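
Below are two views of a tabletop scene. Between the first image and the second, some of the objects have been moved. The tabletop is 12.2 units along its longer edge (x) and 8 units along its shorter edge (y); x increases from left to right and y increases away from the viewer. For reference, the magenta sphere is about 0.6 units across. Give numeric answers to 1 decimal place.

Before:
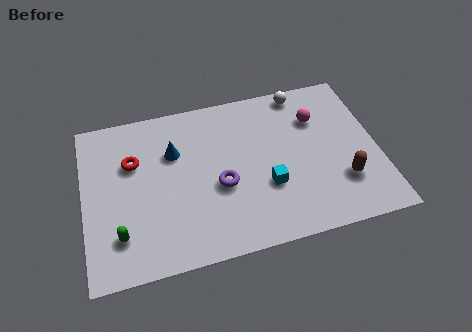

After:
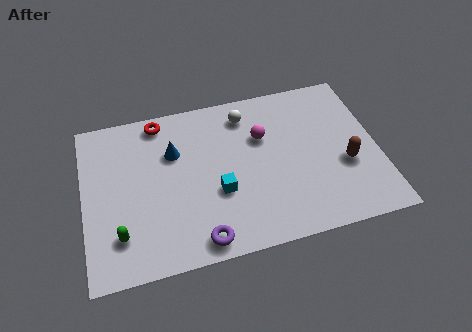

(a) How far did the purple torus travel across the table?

2.6

The purple torus was near (5.6, 3.3) before and (4.6, 0.9) after, so it travelled √(1.0² + 2.4²) ≈ 2.6 units.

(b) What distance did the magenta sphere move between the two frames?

2.3

From (9.8, 5.7) to (7.5, 5.3), the magenta sphere covered √(2.3² + 0.4²) ≈ 2.3 units.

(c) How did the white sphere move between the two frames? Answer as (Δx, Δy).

(-2.4, -0.6)

From the two frames, the white sphere sits at roughly (9.3, 7.2) before and (6.9, 6.6) after.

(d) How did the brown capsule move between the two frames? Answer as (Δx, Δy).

(0.2, 0.8)

The brown capsule was at about (10.6, 2.3) and moved to about (10.8, 3.1).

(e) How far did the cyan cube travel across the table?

2.0

The cyan cube was near (7.5, 2.8) before and (5.5, 3.0) after, so it travelled √(2.0² + 0.2²) ≈ 2.0 units.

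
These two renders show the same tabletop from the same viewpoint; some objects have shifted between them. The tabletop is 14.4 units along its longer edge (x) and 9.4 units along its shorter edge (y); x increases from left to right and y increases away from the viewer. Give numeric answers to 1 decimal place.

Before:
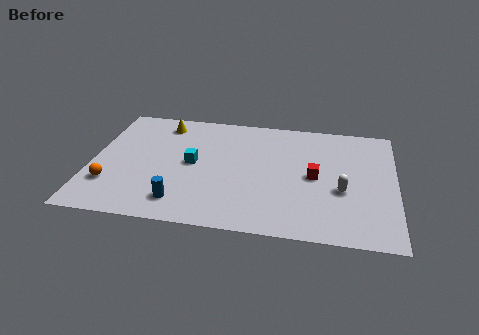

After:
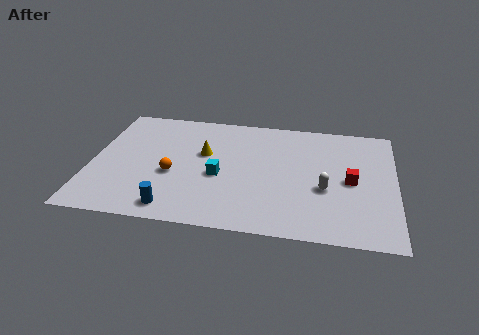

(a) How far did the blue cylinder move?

0.6

The blue cylinder moved from about (4.4, 1.7) to (4.1, 1.2), a distance of √(0.3² + 0.5²) ≈ 0.6.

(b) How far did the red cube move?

1.7

The red cube was near (10.6, 4.6) before and (12.3, 4.5) after, so it travelled √(1.7² + 0.1²) ≈ 1.7 units.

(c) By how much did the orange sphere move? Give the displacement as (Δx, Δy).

(2.9, 1.2)

The orange sphere started near (1.0, 2.6) and ended near (3.9, 3.8).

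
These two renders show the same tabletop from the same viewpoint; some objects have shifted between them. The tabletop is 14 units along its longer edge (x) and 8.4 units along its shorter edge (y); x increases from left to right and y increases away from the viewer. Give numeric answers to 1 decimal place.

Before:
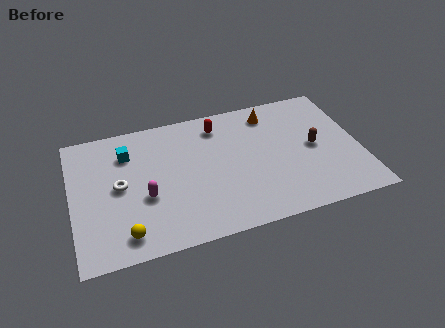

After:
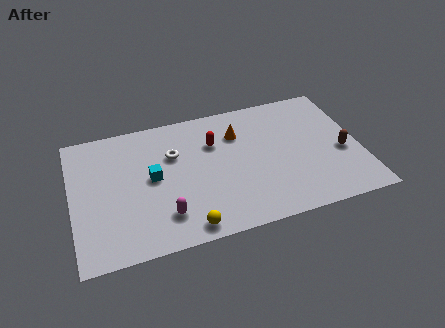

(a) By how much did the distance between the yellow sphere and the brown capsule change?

-1.6

The distance was about 9.8 in the first image and 8.2 in the second, so they moved 1.6 units closer together.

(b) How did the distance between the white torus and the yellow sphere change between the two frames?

+1.7

Before: roughly 3.0 units apart; after: 4.7. That's 1.7 units further apart.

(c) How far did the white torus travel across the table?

3.0

The white torus moved from about (2.3, 4.3) to (5.0, 5.6), a distance of √(2.7² + 1.3²) ≈ 3.0.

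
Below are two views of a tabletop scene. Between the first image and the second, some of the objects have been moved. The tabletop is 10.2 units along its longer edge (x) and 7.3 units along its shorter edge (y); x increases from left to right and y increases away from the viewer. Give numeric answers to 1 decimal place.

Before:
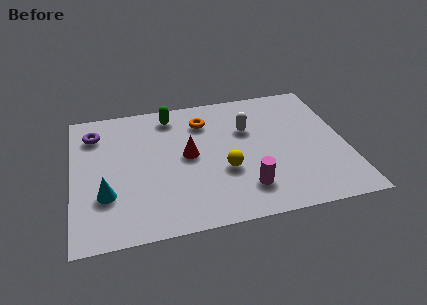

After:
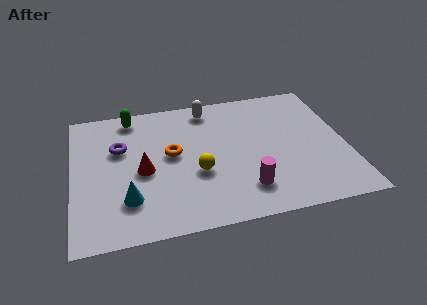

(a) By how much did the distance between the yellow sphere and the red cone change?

+0.4

The distance was about 1.7 in the first image and 2.1 in the second, so they moved 0.4 units further apart.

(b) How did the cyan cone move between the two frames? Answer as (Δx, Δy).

(0.8, -0.4)

The cyan cone started near (1.2, 2.3) and ended near (2.0, 1.9).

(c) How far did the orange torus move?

2.1

The orange torus moved from about (5.0, 5.6) to (3.7, 4.0), a distance of √(1.3² + 1.6²) ≈ 2.1.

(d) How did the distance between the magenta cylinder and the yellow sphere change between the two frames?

+0.8

Before: roughly 1.3 units apart; after: 2.1. That's 0.8 units further apart.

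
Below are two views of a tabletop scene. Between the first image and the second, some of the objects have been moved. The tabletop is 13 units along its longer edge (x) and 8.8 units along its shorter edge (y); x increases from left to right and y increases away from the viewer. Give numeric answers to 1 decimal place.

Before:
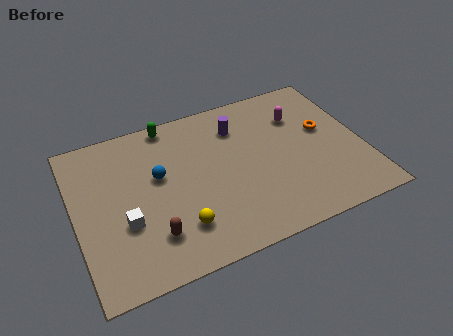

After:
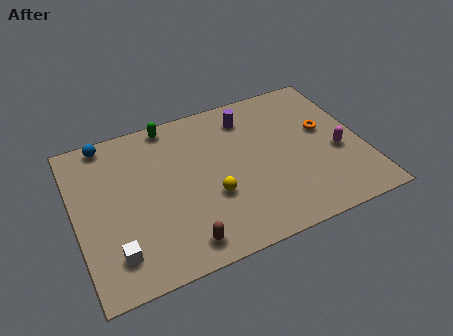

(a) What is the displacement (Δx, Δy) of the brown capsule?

(1.2, -0.9)

From the two frames, the brown capsule sits at roughly (3.2, 2.1) before and (4.4, 1.2) after.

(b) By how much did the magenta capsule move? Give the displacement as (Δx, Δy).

(1.4, -2.7)

From the two frames, the magenta capsule sits at roughly (10.4, 6.3) before and (11.8, 3.6) after.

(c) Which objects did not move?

the green capsule and the orange torus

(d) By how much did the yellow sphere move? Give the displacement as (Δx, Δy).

(1.6, 1.1)

The yellow sphere was at about (4.4, 2.1) and moved to about (6.0, 3.2).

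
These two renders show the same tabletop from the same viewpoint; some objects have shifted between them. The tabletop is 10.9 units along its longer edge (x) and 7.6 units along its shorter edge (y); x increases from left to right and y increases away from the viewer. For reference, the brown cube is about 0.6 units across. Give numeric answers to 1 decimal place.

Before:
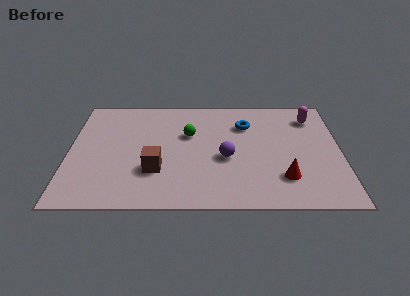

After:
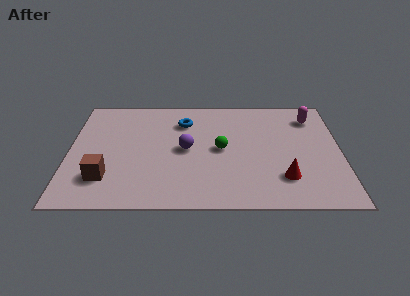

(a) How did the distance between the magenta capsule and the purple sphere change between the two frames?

+1.1

The distance was about 4.5 in the first image and 5.6 in the second, so they moved 1.1 units further apart.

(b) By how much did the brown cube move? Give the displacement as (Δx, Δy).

(-2.0, -0.5)

From the two frames, the brown cube sits at roughly (3.5, 2.4) before and (1.5, 1.9) after.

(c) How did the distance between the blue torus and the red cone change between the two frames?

+1.6

The distance was about 3.9 in the first image and 5.5 in the second, so they moved 1.6 units further apart.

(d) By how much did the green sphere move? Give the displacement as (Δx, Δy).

(1.3, -1.0)

The green sphere was at about (4.8, 4.8) and moved to about (6.1, 3.8).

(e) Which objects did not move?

the red cone and the magenta capsule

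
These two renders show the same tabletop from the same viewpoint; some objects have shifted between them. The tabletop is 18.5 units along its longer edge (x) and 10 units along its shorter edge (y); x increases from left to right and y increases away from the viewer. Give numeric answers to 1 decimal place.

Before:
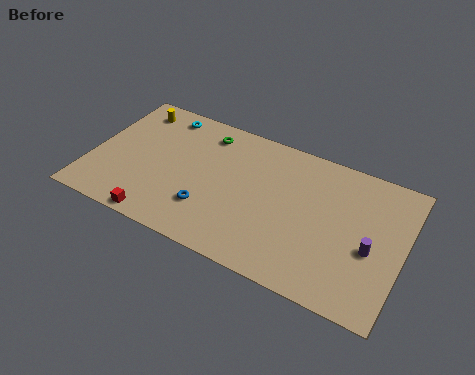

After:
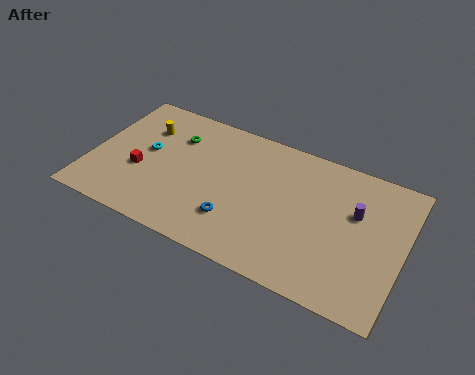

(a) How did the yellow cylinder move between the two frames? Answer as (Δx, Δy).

(0.9, -1.2)

The yellow cylinder started near (1.9, 8.4) and ended near (2.8, 7.2).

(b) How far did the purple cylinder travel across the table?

2.4

From (16.7, 4.2) to (15.6, 6.3), the purple cylinder covered √(1.1² + 2.1²) ≈ 2.4 units.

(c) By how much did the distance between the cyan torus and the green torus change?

-0.4

The distance was about 2.7 in the first image and 2.3 in the second, so they moved 0.4 units closer together.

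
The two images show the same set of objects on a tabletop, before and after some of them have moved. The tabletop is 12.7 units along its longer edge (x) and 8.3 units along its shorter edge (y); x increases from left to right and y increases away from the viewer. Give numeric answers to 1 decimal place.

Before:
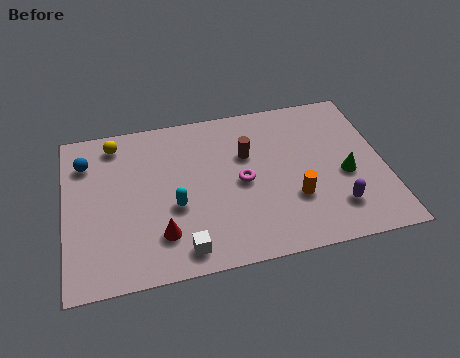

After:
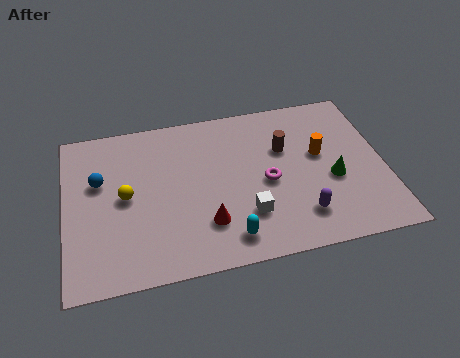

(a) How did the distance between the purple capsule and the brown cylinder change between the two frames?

-1.2

Before: roughly 4.8 units apart; after: 3.6. That's 1.2 units closer together.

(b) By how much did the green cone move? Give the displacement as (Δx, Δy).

(-0.5, -0.1)

From the two frames, the green cone sits at roughly (11.1, 3.5) before and (10.6, 3.4) after.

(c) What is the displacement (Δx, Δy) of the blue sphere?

(0.5, -1.1)

The blue sphere was at about (0.9, 6.3) and moved to about (1.4, 5.2).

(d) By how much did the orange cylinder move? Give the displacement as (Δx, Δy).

(1.2, 2.1)

The orange cylinder started near (9.0, 2.7) and ended near (10.2, 4.8).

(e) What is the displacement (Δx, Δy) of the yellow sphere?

(0.3, -2.9)

The yellow sphere started near (2.1, 7.1) and ended near (2.4, 4.2).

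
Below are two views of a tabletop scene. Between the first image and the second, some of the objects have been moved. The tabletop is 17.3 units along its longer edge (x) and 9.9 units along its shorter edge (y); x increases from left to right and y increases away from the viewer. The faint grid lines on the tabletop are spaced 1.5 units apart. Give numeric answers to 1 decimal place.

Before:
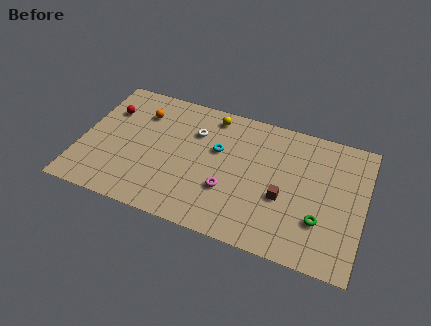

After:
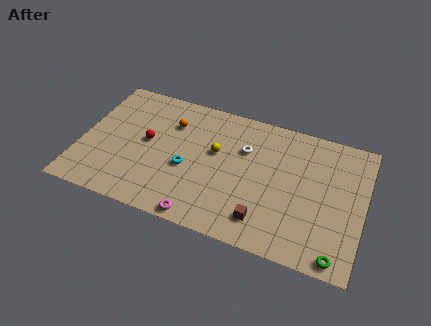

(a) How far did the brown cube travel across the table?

2.2

The brown cube moved from about (12.5, 3.9) to (11.5, 1.9), a distance of √(1.0² + 2.0²) ≈ 2.2.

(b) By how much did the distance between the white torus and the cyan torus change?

+2.5

Before: roughly 1.7 units apart; after: 4.2. That's 2.5 units further apart.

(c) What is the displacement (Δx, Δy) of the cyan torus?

(-1.7, -2.0)

From the two frames, the cyan torus sits at roughly (8.3, 6.1) before and (6.6, 4.1) after.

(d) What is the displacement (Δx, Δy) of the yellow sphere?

(0.5, -2.7)

The yellow sphere started near (7.7, 8.6) and ended near (8.2, 5.9).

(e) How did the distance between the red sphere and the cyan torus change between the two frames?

-4.1

Before: roughly 7.0 units apart; after: 2.9. That's 4.1 units closer together.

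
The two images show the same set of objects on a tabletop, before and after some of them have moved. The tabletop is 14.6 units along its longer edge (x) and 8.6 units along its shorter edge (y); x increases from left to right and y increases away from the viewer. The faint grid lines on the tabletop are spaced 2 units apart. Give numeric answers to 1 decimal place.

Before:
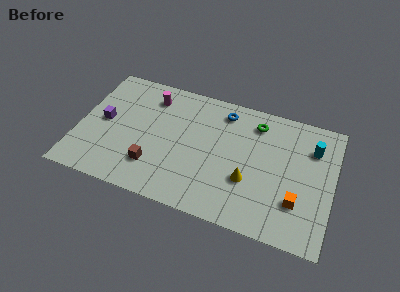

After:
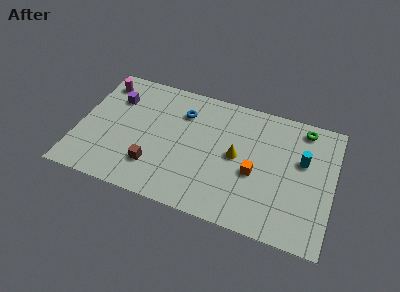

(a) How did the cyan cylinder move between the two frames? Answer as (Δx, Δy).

(-0.5, -1.0)

The cyan cylinder started near (13.3, 6.3) and ended near (12.8, 5.3).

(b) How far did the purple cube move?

1.9

From (1.4, 4.4) to (1.9, 6.2), the purple cube covered √(0.5² + 1.8²) ≈ 1.9 units.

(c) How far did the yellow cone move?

1.6

The yellow cone moved from about (9.9, 3.0) to (9.1, 4.4), a distance of √(0.8² + 1.4²) ≈ 1.6.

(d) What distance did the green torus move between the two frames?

2.7

The green torus moved from about (10.0, 7.0) to (12.7, 7.5), a distance of √(2.7² + 0.5²) ≈ 2.7.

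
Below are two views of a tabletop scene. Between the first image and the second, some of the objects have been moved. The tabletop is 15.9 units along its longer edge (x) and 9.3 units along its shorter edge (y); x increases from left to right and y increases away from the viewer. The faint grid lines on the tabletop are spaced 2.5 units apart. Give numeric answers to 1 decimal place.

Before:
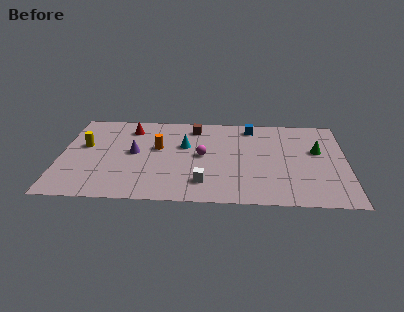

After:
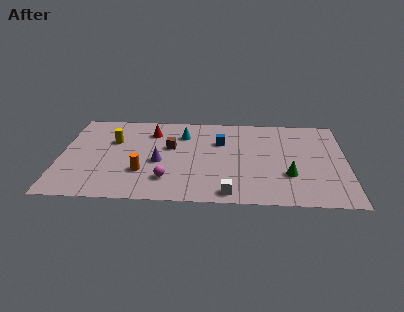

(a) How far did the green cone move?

3.1

The green cone was near (14.3, 5.6) before and (12.7, 3.0) after, so it travelled √(1.6² + 2.6²) ≈ 3.1 units.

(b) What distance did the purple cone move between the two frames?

1.7

The purple cone moved from about (4.1, 4.9) to (5.5, 4.0), a distance of √(1.4² + 0.9²) ≈ 1.7.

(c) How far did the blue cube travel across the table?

2.4

From (10.6, 8.0) to (8.9, 6.3), the blue cube covered √(1.7² + 1.7²) ≈ 2.4 units.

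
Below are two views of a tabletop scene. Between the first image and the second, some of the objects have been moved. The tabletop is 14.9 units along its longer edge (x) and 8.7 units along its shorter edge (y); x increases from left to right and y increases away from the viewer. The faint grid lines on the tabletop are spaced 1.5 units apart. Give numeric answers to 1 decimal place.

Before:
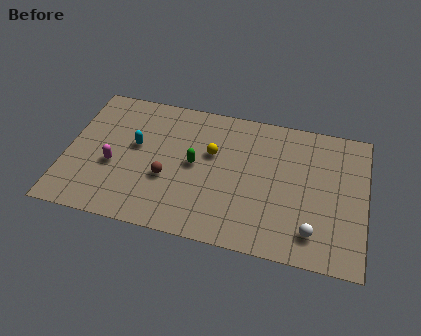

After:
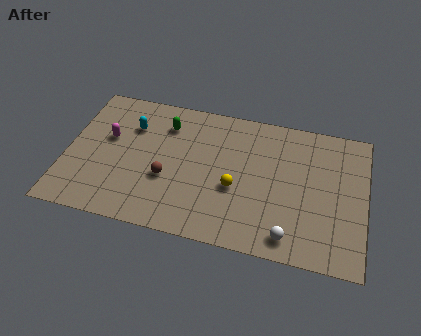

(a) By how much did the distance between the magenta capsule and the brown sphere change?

+0.9

The distance was about 2.7 in the first image and 3.6 in the second, so they moved 0.9 units further apart.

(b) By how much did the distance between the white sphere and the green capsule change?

+1.9

Before: roughly 6.6 units apart; after: 8.5. That's 1.9 units further apart.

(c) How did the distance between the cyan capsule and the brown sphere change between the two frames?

+1.1

They were about 2.4 units apart before and 3.5 after — 1.1 units further apart.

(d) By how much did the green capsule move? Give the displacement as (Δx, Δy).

(-1.6, 2.2)

The green capsule started near (6.4, 4.5) and ended near (4.8, 6.7).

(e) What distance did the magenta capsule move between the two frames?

1.7

The magenta capsule moved from about (2.4, 3.5) to (2.0, 5.2), a distance of √(0.4² + 1.7²) ≈ 1.7.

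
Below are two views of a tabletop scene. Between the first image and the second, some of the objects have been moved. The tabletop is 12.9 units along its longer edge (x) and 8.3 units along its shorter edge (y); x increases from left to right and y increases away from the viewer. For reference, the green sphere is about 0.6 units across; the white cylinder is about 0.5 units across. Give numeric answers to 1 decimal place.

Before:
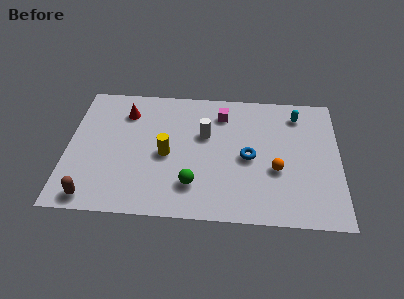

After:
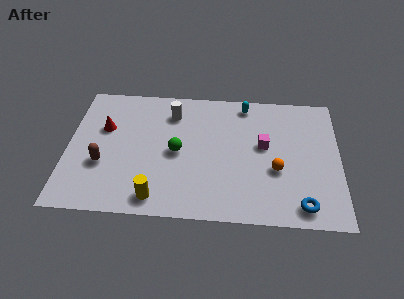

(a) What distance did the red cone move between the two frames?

1.5

The red cone was near (2.7, 6.4) before and (1.7, 5.3) after, so it travelled √(1.0² + 1.1²) ≈ 1.5 units.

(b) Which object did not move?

the orange sphere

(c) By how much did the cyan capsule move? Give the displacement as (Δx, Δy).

(-2.5, 0.5)

From the two frames, the cyan capsule sits at roughly (10.9, 6.8) before and (8.4, 7.3) after.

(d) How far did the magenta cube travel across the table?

2.8

The magenta cube was near (7.3, 6.6) before and (9.3, 4.7) after, so it travelled √(2.0² + 1.9²) ≈ 2.8 units.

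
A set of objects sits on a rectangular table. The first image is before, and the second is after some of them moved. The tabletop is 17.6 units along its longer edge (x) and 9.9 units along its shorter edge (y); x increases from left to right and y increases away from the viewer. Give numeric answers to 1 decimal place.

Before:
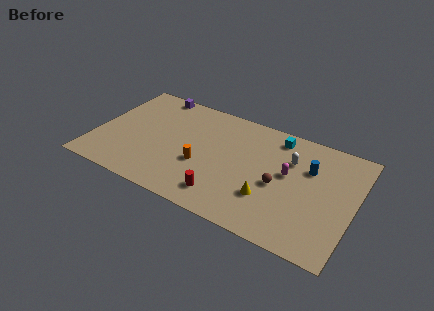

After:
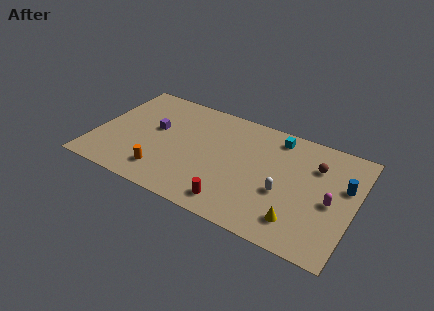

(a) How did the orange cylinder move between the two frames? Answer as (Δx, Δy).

(-2.4, -1.8)

The orange cylinder was at about (7.4, 3.8) and moved to about (5.0, 2.0).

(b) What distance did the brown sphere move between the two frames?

3.5

The brown sphere was near (12.6, 4.4) before and (14.8, 7.1) after, so it travelled √(2.2² + 2.7²) ≈ 3.5 units.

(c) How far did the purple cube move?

3.5

The purple cube moved from about (3.3, 9.1) to (3.9, 5.7), a distance of √(0.6² + 3.4²) ≈ 3.5.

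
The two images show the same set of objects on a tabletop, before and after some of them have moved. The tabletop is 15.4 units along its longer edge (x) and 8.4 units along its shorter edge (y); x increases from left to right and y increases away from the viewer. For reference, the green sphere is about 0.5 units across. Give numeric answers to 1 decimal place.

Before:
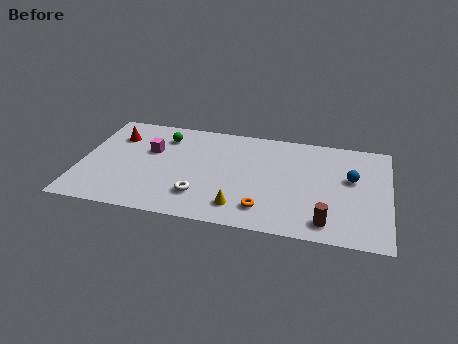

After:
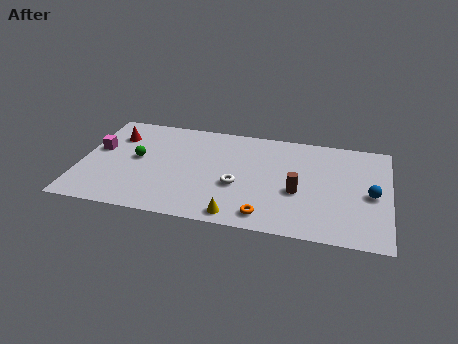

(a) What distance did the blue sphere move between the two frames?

1.5

The blue sphere was near (13.5, 5.0) before and (14.5, 3.9) after, so it travelled √(1.0² + 1.1²) ≈ 1.5 units.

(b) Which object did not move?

the red cone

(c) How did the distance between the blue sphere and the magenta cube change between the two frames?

+3.6

Before: roughly 10.1 units apart; after: 13.7. That's 3.6 units further apart.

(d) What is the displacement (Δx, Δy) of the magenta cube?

(-2.6, -0.4)

The magenta cube started near (3.4, 5.3) and ended near (0.8, 4.9).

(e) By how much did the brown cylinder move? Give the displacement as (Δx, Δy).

(-1.5, 2.1)

From the two frames, the brown cylinder sits at roughly (12.4, 1.3) before and (10.9, 3.4) after.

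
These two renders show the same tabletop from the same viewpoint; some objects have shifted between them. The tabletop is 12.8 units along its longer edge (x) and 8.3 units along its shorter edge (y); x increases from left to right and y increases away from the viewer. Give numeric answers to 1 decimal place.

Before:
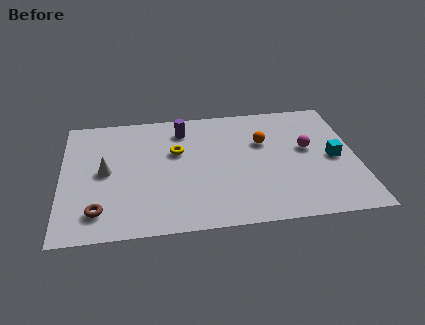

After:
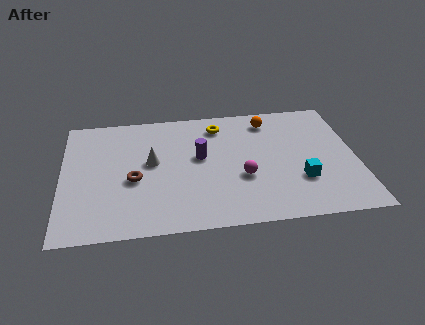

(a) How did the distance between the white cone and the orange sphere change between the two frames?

-1.3

Before: roughly 7.0 units apart; after: 5.7. That's 1.3 units closer together.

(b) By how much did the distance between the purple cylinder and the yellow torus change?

+0.8

The distance was about 1.5 in the first image and 2.3 in the second, so they moved 0.8 units further apart.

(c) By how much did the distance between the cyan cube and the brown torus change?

-3.2

They were about 10.5 units apart before and 7.3 after — 3.2 units closer together.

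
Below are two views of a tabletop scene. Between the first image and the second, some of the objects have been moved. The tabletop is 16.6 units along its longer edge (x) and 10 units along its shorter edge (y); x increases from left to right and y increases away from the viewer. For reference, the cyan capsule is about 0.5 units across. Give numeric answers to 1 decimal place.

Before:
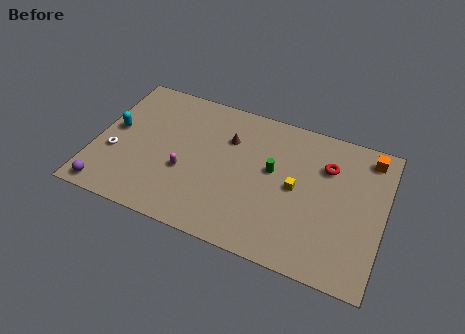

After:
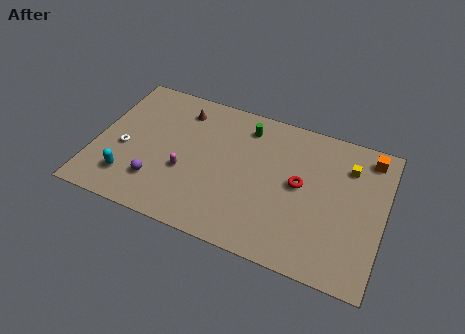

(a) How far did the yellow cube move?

3.8

The yellow cube was near (11.6, 5.0) before and (14.4, 7.5) after, so it travelled √(2.8² + 2.5²) ≈ 3.8 units.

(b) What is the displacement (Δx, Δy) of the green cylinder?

(-1.8, 2.5)

The green cylinder was at about (10.2, 5.7) and moved to about (8.4, 8.2).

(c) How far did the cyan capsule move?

3.4

The cyan capsule moved from about (1.0, 5.4) to (2.2, 2.2), a distance of √(1.2² + 3.2²) ≈ 3.4.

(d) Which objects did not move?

the magenta capsule and the orange cube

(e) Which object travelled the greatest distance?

the yellow cube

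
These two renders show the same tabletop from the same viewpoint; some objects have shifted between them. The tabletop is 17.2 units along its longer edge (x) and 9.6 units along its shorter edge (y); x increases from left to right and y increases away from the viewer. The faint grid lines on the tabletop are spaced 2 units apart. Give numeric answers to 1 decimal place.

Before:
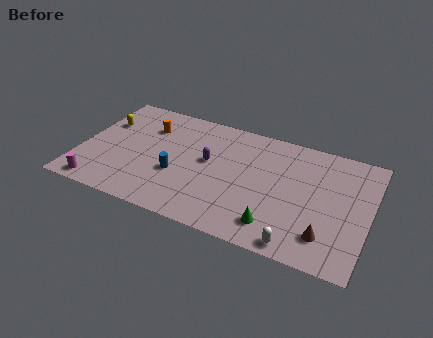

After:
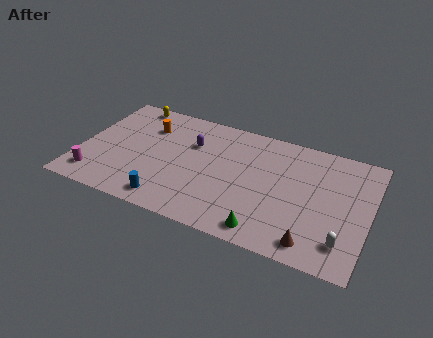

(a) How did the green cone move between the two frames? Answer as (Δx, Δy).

(-0.5, -0.6)

The green cone was at about (12.0, 1.8) and moved to about (11.5, 1.2).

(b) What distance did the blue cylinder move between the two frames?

2.3

From (5.9, 3.6) to (5.7, 1.3), the blue cylinder covered √(0.2² + 2.3²) ≈ 2.3 units.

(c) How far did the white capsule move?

2.7

The white capsule moved from about (13.4, 0.9) to (15.9, 2.0), a distance of √(2.5² + 1.1²) ≈ 2.7.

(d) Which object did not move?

the orange cylinder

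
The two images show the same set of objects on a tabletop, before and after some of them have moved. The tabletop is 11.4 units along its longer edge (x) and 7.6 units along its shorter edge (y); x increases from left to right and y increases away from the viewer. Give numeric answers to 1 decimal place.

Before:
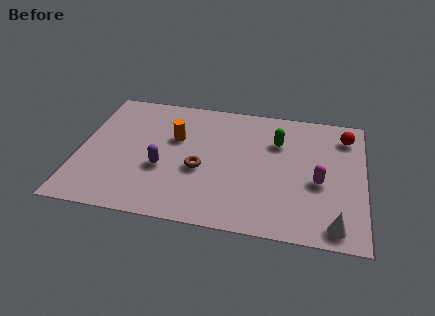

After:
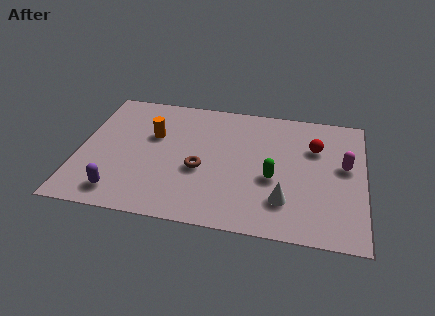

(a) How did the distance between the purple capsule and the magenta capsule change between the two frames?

+3.1

They were about 6.2 units apart before and 9.3 after — 3.1 units further apart.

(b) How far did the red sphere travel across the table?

1.5

From (10.6, 6.1) to (9.4, 5.2), the red sphere covered √(1.2² + 0.9²) ≈ 1.5 units.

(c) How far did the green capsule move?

2.2

The green capsule moved from about (7.9, 5.3) to (7.8, 3.1), a distance of √(0.1² + 2.2²) ≈ 2.2.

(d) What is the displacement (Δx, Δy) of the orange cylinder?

(-0.9, 0.0)

From the two frames, the orange cylinder sits at roughly (3.8, 4.8) before and (2.9, 4.8) after.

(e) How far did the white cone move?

2.2

The white cone moved from about (10.3, 0.9) to (8.3, 1.9), a distance of √(2.0² + 1.0²) ≈ 2.2.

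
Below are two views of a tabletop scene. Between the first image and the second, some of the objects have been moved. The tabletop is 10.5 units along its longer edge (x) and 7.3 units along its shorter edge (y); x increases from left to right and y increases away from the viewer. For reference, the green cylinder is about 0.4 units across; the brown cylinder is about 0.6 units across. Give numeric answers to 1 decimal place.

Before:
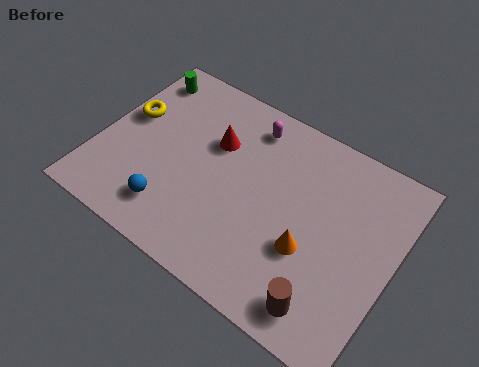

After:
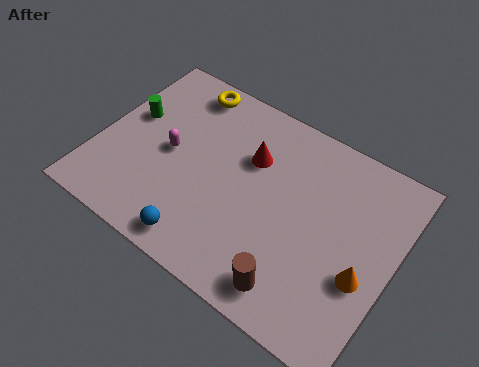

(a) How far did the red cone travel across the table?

1.3

The red cone was near (3.9, 4.8) before and (5.2, 4.9) after, so it travelled √(1.3² + 0.1²) ≈ 1.3 units.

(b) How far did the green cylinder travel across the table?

1.8

From (0.9, 6.1) to (0.9, 4.3), the green cylinder covered √(0.0² + 1.8²) ≈ 1.8 units.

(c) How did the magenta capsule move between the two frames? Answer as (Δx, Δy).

(-2.4, -2.5)

The magenta capsule started near (4.9, 6.1) and ended near (2.5, 3.6).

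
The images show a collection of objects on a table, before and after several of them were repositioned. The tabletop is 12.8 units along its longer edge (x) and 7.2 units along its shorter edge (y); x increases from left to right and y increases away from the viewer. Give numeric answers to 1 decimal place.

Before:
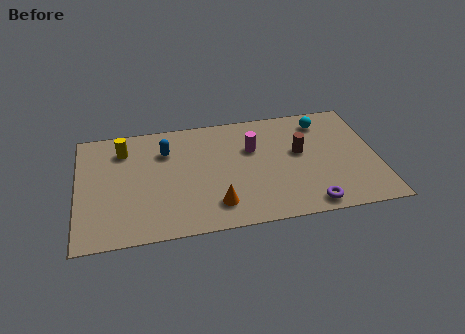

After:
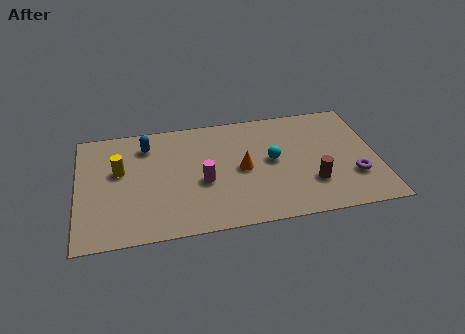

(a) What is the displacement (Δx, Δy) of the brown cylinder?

(0.4, -2.0)

From the two frames, the brown cylinder sits at roughly (9.5, 4.1) before and (9.9, 2.1) after.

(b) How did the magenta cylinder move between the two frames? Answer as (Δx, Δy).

(-2.2, -1.7)

The magenta cylinder started near (7.5, 4.7) and ended near (5.3, 3.0).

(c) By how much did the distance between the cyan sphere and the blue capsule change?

-1.2

They were about 6.8 units apart before and 5.6 after — 1.2 units closer together.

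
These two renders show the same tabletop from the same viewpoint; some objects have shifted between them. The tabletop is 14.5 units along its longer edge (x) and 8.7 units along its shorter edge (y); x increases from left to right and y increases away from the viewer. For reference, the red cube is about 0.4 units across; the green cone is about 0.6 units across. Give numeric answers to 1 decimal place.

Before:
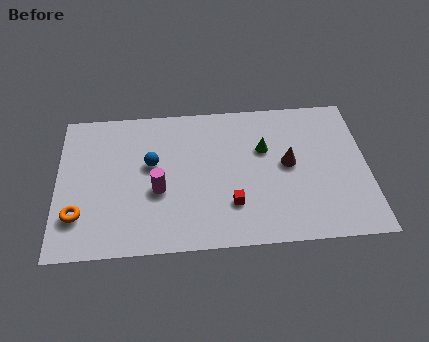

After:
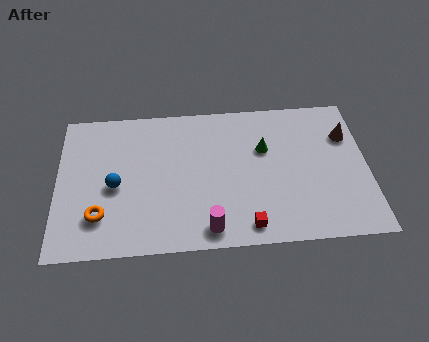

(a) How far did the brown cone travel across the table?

3.2

From (10.8, 4.6) to (13.6, 6.1), the brown cone covered √(2.8² + 1.5²) ≈ 3.2 units.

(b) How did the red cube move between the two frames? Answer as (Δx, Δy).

(0.7, -1.3)

The red cube started near (8.1, 2.4) and ended near (8.8, 1.1).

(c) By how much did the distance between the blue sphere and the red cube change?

+2.1

They were about 4.6 units apart before and 6.7 after — 2.1 units further apart.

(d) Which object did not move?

the green cone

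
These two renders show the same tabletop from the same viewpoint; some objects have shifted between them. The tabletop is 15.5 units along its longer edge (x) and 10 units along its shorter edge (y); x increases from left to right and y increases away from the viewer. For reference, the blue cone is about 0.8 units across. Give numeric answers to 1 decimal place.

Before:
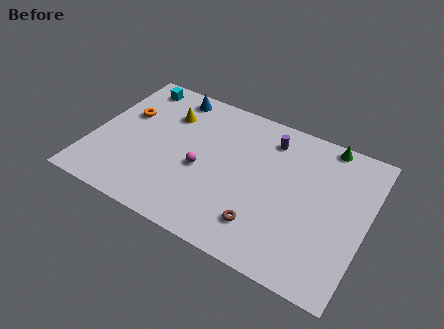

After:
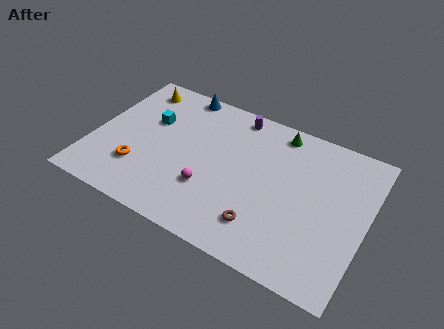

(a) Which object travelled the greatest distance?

the orange torus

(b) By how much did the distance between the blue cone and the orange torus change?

+3.2

Before: roughly 3.4 units apart; after: 6.6. That's 3.2 units further apart.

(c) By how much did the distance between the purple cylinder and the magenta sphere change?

+0.6

Before: roughly 5.1 units apart; after: 5.7. That's 0.6 units further apart.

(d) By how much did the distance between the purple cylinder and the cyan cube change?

-2.8

The distance was about 8.0 in the first image and 5.2 in the second, so they moved 2.8 units closer together.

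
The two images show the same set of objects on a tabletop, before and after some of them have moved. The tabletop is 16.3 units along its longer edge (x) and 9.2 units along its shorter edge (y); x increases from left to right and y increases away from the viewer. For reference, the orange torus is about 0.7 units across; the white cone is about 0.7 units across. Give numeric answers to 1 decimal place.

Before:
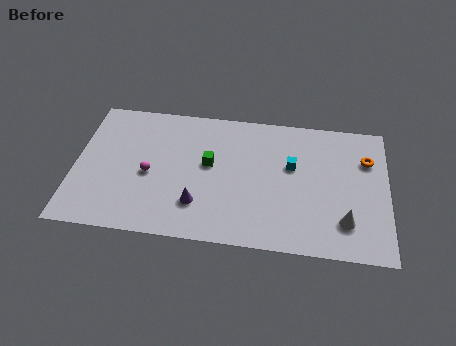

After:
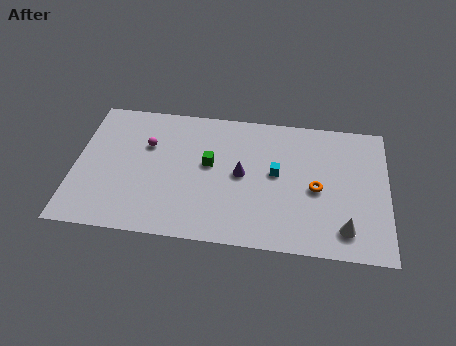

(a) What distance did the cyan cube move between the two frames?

1.0

From (11.3, 5.6) to (10.5, 5.0), the cyan cube covered √(0.8² + 0.6²) ≈ 1.0 units.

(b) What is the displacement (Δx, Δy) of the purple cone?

(2.2, 2.3)

The purple cone was at about (6.5, 2.4) and moved to about (8.7, 4.7).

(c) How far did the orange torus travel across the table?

3.5

From (15.2, 6.5) to (12.6, 4.2), the orange torus covered √(2.6² + 2.3²) ≈ 3.5 units.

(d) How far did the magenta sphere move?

2.0

The magenta sphere moved from about (3.9, 4.1) to (3.7, 6.1), a distance of √(0.2² + 2.0²) ≈ 2.0.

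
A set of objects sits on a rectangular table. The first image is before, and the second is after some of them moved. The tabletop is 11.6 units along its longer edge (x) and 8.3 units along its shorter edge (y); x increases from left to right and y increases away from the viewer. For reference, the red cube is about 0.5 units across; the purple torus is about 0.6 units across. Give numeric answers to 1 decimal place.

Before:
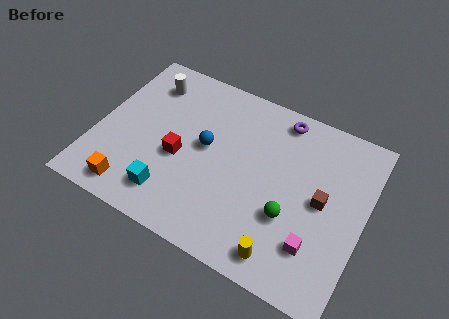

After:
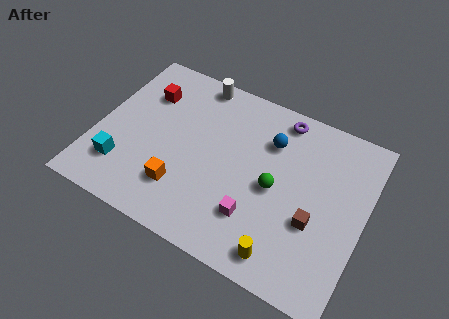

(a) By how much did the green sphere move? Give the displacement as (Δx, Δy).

(-0.8, 1.0)

The green sphere started near (8.6, 2.9) and ended near (7.8, 3.9).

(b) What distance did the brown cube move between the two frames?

1.1

From (9.8, 4.2) to (9.6, 3.1), the brown cube covered √(0.2² + 1.1²) ≈ 1.1 units.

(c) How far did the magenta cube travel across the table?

2.6

The magenta cube moved from about (9.8, 2.1) to (7.2, 2.2), a distance of √(2.6² + 0.1²) ≈ 2.6.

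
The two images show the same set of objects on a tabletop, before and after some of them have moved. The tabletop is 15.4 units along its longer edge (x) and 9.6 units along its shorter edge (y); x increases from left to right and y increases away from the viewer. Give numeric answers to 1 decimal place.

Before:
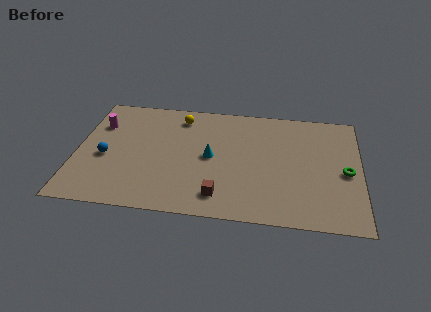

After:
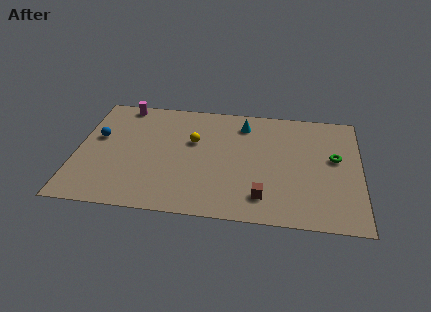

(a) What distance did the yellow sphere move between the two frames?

2.2

The yellow sphere moved from about (5.5, 8.0) to (6.3, 6.0), a distance of √(0.8² + 2.0²) ≈ 2.2.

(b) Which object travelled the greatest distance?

the cyan cone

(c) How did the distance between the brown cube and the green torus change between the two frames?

-2.0

They were about 7.2 units apart before and 5.2 after — 2.0 units closer together.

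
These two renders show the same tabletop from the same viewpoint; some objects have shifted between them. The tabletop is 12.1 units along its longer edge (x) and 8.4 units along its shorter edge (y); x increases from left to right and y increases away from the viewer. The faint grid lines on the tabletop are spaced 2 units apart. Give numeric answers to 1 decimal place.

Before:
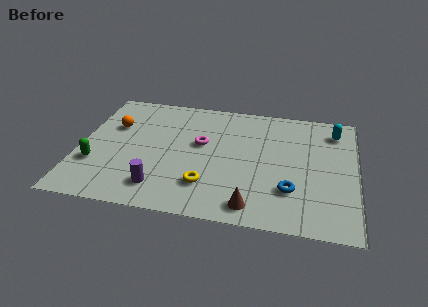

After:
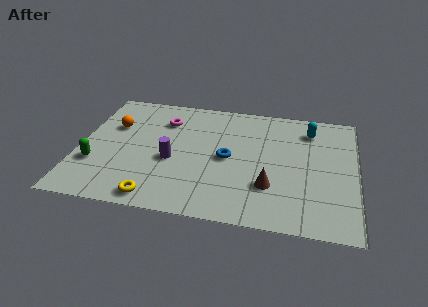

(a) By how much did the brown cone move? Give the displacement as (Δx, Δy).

(0.7, 1.4)

The brown cone was at about (7.7, 1.1) and moved to about (8.4, 2.5).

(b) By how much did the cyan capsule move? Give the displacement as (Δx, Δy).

(-1.1, -0.1)

The cyan capsule started near (11.1, 6.8) and ended near (10.0, 6.7).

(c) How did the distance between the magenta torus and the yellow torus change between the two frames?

+2.6

Before: roughly 2.8 units apart; after: 5.4. That's 2.6 units further apart.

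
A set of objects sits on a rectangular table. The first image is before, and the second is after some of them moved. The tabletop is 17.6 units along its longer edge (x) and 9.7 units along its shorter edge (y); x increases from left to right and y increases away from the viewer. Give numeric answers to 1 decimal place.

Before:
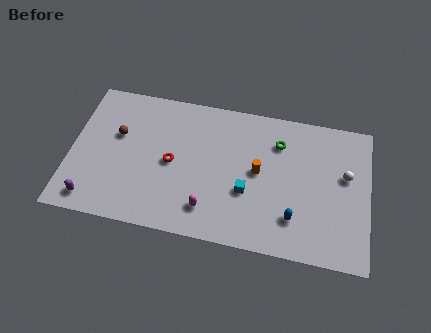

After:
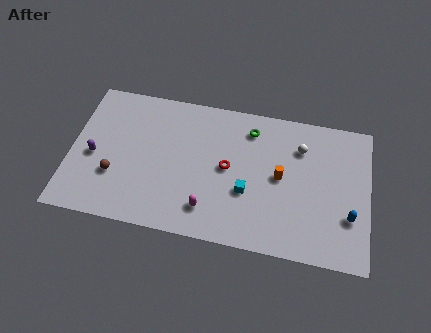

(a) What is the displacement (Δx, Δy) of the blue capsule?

(3.2, 0.7)

From the two frames, the blue capsule sits at roughly (13.3, 2.4) before and (16.5, 3.1) after.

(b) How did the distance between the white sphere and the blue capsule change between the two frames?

+0.6

They were about 4.5 units apart before and 5.1 after — 0.6 units further apart.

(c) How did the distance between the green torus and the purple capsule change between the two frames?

-2.5

Before: roughly 12.3 units apart; after: 9.8. That's 2.5 units closer together.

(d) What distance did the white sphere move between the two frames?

3.0

The white sphere moved from about (16.2, 5.8) to (13.5, 7.2), a distance of √(2.7² + 1.4²) ≈ 3.0.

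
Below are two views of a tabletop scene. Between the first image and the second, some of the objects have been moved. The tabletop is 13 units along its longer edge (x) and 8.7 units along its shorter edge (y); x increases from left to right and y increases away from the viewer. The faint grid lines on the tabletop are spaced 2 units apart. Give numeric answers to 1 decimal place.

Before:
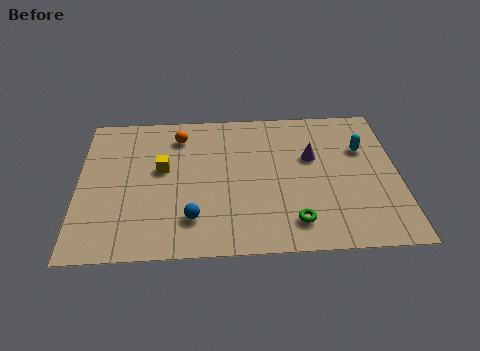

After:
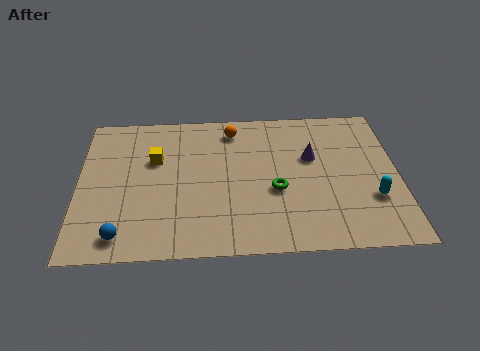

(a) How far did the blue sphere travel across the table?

2.9

The blue sphere moved from about (4.6, 2.0) to (1.8, 1.2), a distance of √(2.8² + 0.8²) ≈ 2.9.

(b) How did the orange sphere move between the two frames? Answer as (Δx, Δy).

(2.2, 0.3)

The orange sphere started near (4.1, 7.0) and ended near (6.3, 7.3).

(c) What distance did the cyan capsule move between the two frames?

3.0

The cyan capsule moved from about (11.6, 5.8) to (11.9, 2.8), a distance of √(0.3² + 3.0²) ≈ 3.0.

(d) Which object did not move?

the purple cone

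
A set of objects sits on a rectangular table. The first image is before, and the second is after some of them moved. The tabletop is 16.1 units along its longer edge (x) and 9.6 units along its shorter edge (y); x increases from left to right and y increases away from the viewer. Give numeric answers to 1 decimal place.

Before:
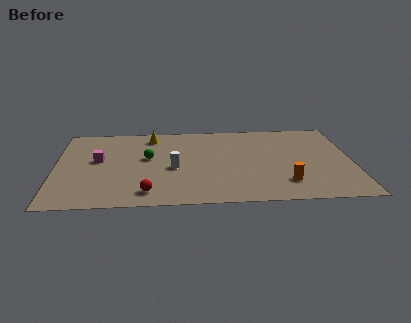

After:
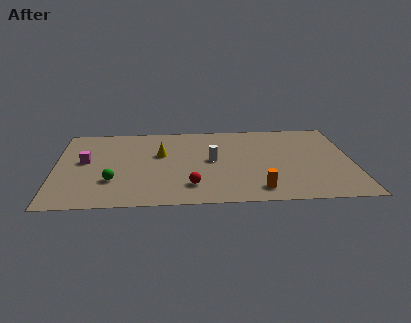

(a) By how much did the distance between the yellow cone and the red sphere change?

-2.5

Before: roughly 6.6 units apart; after: 4.1. That's 2.5 units closer together.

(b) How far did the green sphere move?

3.2

The green sphere moved from about (5.0, 5.5) to (3.1, 2.9), a distance of √(1.9² + 2.6²) ≈ 3.2.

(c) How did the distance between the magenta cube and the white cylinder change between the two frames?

+2.6

Before: roughly 4.3 units apart; after: 6.9. That's 2.6 units further apart.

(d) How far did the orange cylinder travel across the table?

1.7

The orange cylinder was near (12.4, 2.2) before and (10.9, 1.5) after, so it travelled √(1.5² + 0.7²) ≈ 1.7 units.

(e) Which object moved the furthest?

the green sphere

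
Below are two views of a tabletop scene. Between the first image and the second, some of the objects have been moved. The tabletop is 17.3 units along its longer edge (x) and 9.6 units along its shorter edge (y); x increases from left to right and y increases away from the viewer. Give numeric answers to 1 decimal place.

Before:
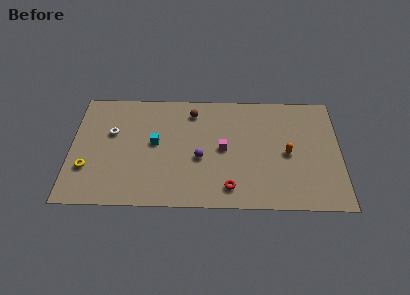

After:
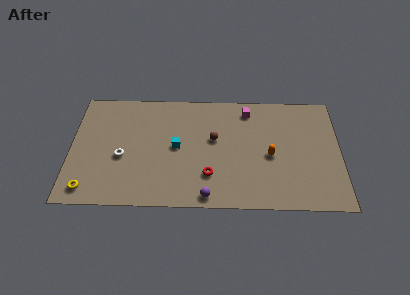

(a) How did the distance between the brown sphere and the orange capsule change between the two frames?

-3.2

Before: roughly 7.0 units apart; after: 3.8. That's 3.2 units closer together.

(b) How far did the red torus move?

1.6

The red torus was near (10.2, 1.6) before and (8.9, 2.6) after, so it travelled √(1.3² + 1.0²) ≈ 1.6 units.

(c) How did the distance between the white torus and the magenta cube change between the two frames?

+1.8

The distance was about 7.3 in the first image and 9.1 in the second, so they moved 1.8 units further apart.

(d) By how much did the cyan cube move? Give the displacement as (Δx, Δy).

(1.4, -0.3)

From the two frames, the cyan cube sits at roughly (5.4, 5.2) before and (6.8, 4.9) after.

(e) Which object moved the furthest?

the magenta cube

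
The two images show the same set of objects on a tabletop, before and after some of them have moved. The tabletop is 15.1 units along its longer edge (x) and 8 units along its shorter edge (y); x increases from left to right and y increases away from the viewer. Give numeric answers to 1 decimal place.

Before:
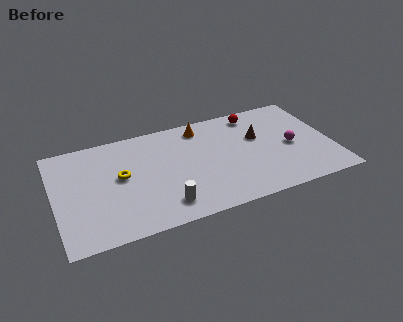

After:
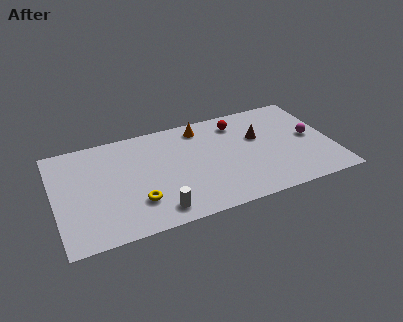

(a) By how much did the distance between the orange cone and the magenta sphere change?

+0.8

The distance was about 5.6 in the first image and 6.4 in the second, so they moved 0.8 units further apart.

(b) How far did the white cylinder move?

0.5

The white cylinder moved from about (5.7, 1.5) to (5.3, 1.2), a distance of √(0.4² + 0.3²) ≈ 0.5.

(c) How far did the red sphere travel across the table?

1.1

The red sphere was near (11.2, 6.9) before and (10.2, 6.5) after, so it travelled √(1.0² + 0.4²) ≈ 1.1 units.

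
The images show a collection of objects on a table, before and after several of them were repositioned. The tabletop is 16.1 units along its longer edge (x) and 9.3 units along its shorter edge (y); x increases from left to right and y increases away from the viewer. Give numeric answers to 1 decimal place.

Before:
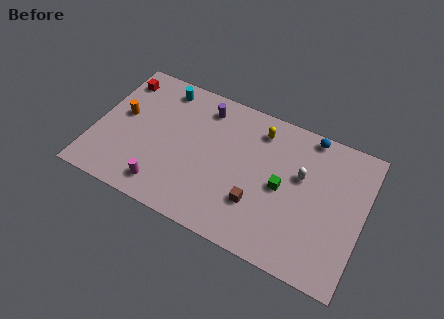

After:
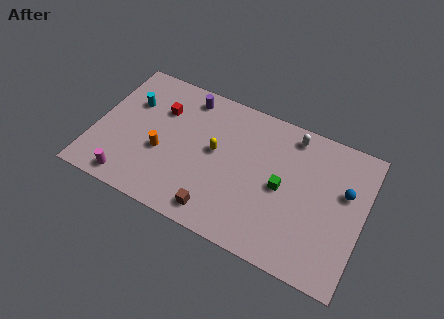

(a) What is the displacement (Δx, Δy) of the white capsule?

(-0.8, 2.4)

The white capsule was at about (12.3, 5.7) and moved to about (11.5, 8.1).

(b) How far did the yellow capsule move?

3.5

The yellow capsule moved from about (9.6, 7.6) to (7.2, 5.1), a distance of √(2.4² + 2.5²) ≈ 3.5.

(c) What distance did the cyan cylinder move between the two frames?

2.4

The cyan cylinder moved from about (3.6, 8.0) to (1.9, 6.3), a distance of √(1.7² + 1.7²) ≈ 2.4.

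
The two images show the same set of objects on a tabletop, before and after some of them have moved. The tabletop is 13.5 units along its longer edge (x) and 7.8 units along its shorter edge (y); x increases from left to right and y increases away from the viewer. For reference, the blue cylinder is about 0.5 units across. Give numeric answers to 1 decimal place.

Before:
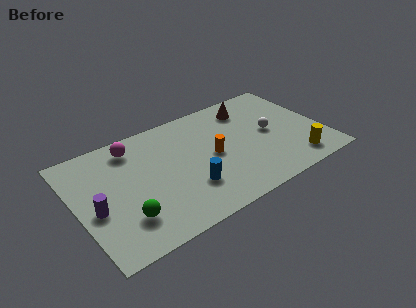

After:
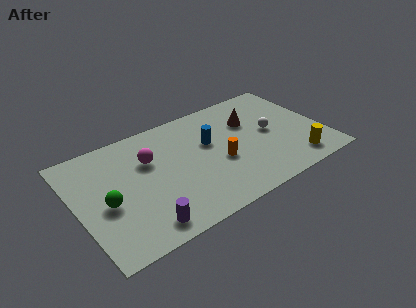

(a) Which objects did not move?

the white sphere and the yellow cylinder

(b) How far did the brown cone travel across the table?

1.0

The brown cone moved from about (9.9, 6.3) to (9.8, 5.3), a distance of √(0.1² + 1.0²) ≈ 1.0.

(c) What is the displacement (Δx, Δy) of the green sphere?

(-0.8, 1.4)

The green sphere started near (2.3, 2.0) and ended near (1.5, 3.4).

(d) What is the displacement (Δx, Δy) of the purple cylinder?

(2.2, -2.2)

The purple cylinder started near (0.9, 3.3) and ended near (3.1, 1.1).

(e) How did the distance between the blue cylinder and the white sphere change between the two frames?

-1.8

The distance was about 5.2 in the first image and 3.4 in the second, so they moved 1.8 units closer together.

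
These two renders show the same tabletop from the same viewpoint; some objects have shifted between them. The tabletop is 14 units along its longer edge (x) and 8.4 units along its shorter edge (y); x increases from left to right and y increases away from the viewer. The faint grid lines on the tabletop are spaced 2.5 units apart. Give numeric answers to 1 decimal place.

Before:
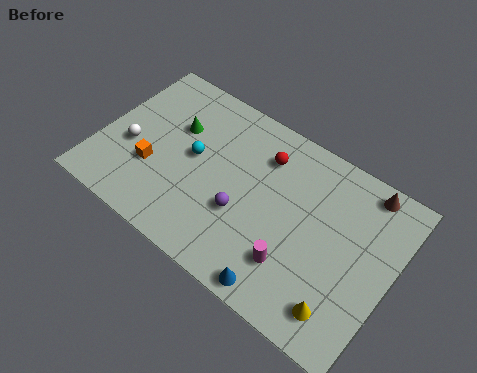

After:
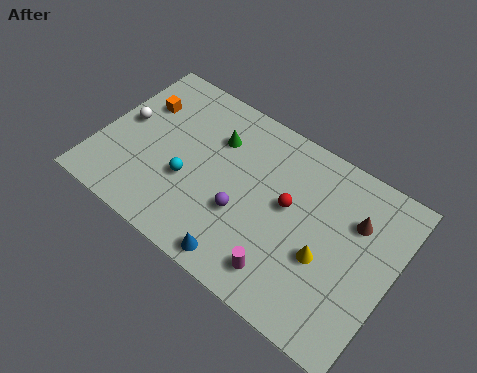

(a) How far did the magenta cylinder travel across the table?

0.8

From (9.8, 2.2) to (9.4, 1.5), the magenta cylinder covered √(0.4² + 0.7²) ≈ 0.8 units.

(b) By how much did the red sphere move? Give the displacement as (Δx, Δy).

(1.5, -1.7)

The red sphere was at about (7.5, 6.4) and moved to about (9.0, 4.7).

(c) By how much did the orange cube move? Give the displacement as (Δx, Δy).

(-1.2, 2.9)

The orange cube was at about (2.7, 2.9) and moved to about (1.5, 5.8).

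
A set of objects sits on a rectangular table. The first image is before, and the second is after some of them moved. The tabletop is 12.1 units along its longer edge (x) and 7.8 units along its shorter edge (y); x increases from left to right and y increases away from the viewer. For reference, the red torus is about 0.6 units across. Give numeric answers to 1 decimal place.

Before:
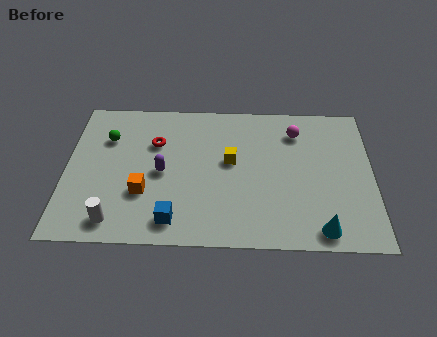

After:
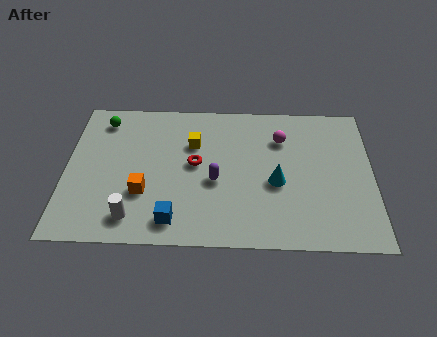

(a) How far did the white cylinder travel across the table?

0.7

The white cylinder was near (2.0, 1.1) before and (2.7, 1.3) after, so it travelled √(0.7² + 0.2²) ≈ 0.7 units.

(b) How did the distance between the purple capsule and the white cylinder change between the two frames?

+0.6

Before: roughly 3.2 units apart; after: 3.8. That's 0.6 units further apart.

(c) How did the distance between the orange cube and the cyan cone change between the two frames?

-1.9

Before: roughly 7.1 units apart; after: 5.2. That's 1.9 units closer together.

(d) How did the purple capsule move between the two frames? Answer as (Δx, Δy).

(2.1, -0.4)

From the two frames, the purple capsule sits at roughly (3.8, 3.7) before and (5.9, 3.3) after.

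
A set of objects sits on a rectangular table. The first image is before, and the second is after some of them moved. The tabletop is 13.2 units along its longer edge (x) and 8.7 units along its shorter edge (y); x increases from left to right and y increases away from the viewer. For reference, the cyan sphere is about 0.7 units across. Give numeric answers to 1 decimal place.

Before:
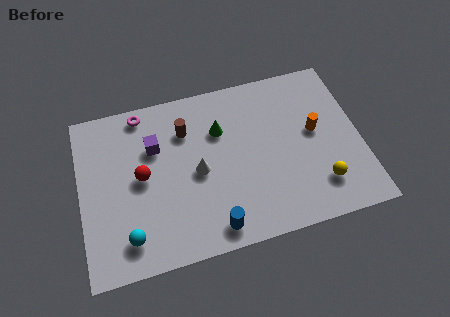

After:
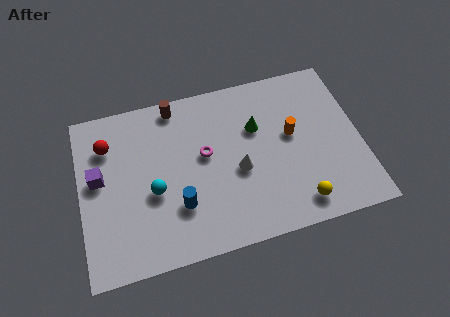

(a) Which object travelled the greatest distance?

the magenta torus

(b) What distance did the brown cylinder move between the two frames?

1.5

The brown cylinder was near (5.1, 6.4) before and (4.7, 7.8) after, so it travelled √(0.4² + 1.4²) ≈ 1.5 units.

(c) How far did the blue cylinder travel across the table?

2.1

From (6.0, 1.1) to (4.5, 2.6), the blue cylinder covered √(1.5² + 1.5²) ≈ 2.1 units.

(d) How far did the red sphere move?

2.5

The red sphere moved from about (2.9, 4.5) to (1.4, 6.5), a distance of √(1.5² + 2.0²) ≈ 2.5.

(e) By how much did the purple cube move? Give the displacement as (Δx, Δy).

(-2.7, -1.0)

The purple cube was at about (3.6, 5.9) and moved to about (0.9, 4.9).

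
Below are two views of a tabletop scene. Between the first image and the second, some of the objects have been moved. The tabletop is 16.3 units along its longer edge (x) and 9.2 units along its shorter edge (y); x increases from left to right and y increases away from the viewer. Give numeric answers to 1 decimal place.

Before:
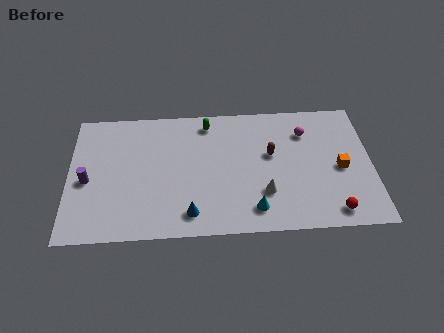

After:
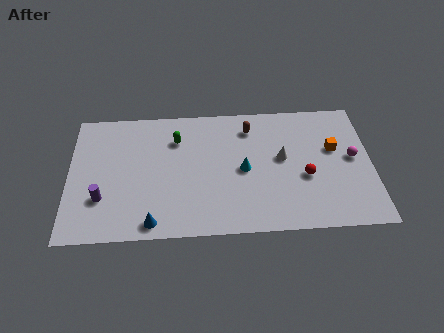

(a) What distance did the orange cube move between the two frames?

1.4

The orange cube was near (14.6, 4.2) before and (14.3, 5.6) after, so it travelled √(0.3² + 1.4²) ≈ 1.4 units.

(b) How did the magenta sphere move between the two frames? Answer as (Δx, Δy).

(2.5, -2.0)

The magenta sphere was at about (12.8, 6.9) and moved to about (15.3, 4.9).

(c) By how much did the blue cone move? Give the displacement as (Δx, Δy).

(-2.0, -0.5)

The blue cone was at about (6.5, 1.5) and moved to about (4.5, 1.0).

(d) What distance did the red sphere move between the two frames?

2.9

From (14.1, 1.2) to (12.7, 3.7), the red sphere covered √(1.4² + 2.5²) ≈ 2.9 units.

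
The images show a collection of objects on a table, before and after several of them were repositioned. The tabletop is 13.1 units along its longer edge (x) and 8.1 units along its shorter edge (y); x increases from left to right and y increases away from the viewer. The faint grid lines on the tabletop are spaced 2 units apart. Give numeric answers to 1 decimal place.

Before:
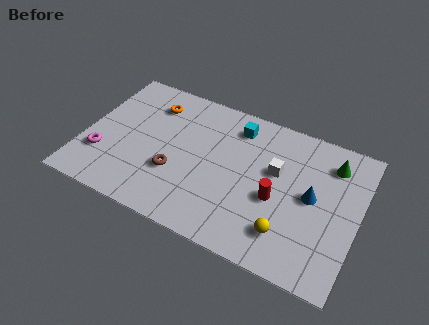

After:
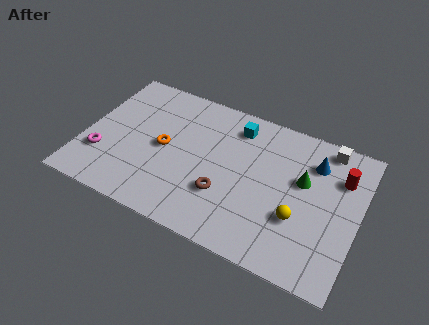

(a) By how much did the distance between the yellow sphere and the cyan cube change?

-0.6

Before: roughly 5.7 units apart; after: 5.1. That's 0.6 units closer together.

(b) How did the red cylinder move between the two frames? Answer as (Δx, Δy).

(2.8, 2.4)

From the two frames, the red cylinder sits at roughly (9.3, 3.4) before and (12.1, 5.8) after.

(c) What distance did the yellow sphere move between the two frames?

1.1

From (10.0, 1.8) to (10.4, 2.8), the yellow sphere covered √(0.4² + 1.0²) ≈ 1.1 units.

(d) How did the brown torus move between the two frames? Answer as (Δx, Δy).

(2.4, -0.2)

The brown torus was at about (4.5, 2.8) and moved to about (6.9, 2.6).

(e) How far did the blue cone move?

1.9

From (10.9, 4.2) to (10.8, 6.1), the blue cone covered √(0.1² + 1.9²) ≈ 1.9 units.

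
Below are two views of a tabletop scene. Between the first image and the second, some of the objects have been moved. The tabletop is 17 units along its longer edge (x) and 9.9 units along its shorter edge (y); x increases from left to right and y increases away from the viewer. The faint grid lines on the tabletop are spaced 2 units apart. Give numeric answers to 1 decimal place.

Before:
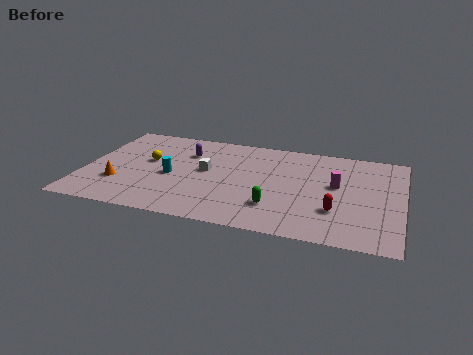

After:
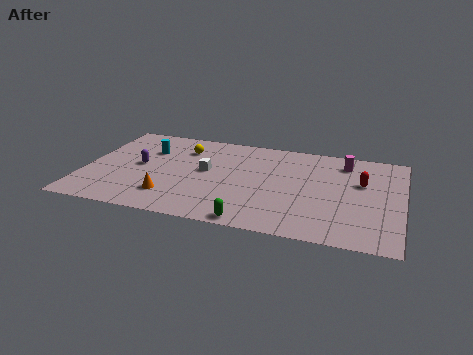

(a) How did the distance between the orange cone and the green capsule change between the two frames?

-3.7

Before: roughly 8.4 units apart; after: 4.7. That's 3.7 units closer together.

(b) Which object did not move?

the white cube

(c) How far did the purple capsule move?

3.1

The purple capsule was near (5.3, 7.1) before and (2.9, 5.1) after, so it travelled √(2.4² + 2.0²) ≈ 3.1 units.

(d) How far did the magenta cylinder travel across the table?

2.5

The magenta cylinder was near (13.5, 5.6) before and (13.8, 8.1) after, so it travelled √(0.3² + 2.5²) ≈ 2.5 units.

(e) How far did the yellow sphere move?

2.5

The yellow sphere moved from about (3.3, 5.7) to (5.1, 7.5), a distance of √(1.8² + 1.8²) ≈ 2.5.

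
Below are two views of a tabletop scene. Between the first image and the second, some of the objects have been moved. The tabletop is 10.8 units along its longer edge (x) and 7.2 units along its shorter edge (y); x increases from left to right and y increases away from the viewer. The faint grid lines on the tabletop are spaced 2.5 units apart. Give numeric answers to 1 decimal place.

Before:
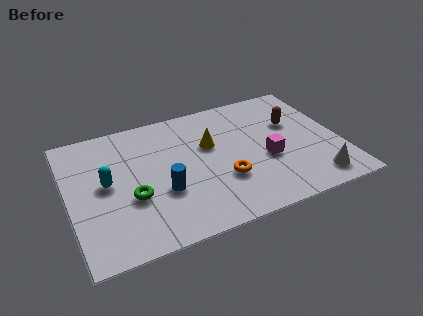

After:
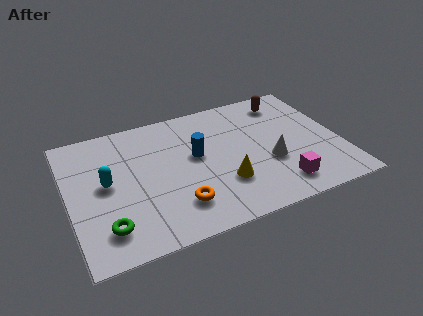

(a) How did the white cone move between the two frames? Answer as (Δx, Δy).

(-1.6, 1.6)

The white cone started near (9.5, 1.1) and ended near (7.9, 2.7).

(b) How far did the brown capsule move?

1.4

From (9.1, 4.6) to (9.0, 6.0), the brown capsule covered √(0.1² + 1.4²) ≈ 1.4 units.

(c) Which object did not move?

the cyan capsule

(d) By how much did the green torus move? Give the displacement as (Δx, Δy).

(-1.1, -1.2)

The green torus was at about (2.4, 2.7) and moved to about (1.3, 1.5).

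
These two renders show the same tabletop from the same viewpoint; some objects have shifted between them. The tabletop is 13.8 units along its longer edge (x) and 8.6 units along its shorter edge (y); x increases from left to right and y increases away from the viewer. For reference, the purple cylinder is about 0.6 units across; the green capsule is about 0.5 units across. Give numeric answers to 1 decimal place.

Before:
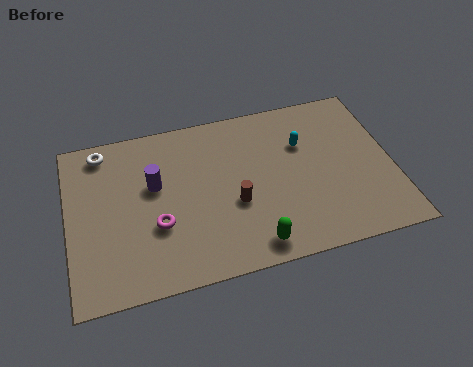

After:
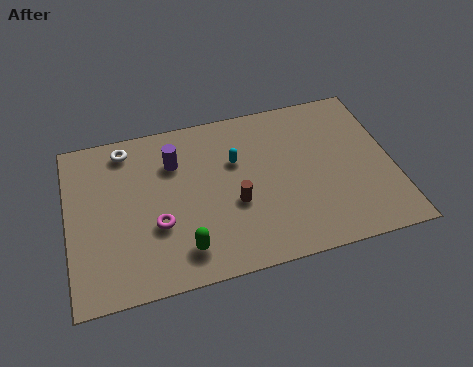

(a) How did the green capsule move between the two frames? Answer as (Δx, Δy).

(-2.9, 0.5)

The green capsule was at about (7.6, 1.1) and moved to about (4.7, 1.6).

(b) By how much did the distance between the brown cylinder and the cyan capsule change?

-1.7

The distance was about 3.9 in the first image and 2.2 in the second, so they moved 1.7 units closer together.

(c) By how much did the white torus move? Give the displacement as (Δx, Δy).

(1.0, -0.1)

The white torus started near (1.6, 7.5) and ended near (2.6, 7.4).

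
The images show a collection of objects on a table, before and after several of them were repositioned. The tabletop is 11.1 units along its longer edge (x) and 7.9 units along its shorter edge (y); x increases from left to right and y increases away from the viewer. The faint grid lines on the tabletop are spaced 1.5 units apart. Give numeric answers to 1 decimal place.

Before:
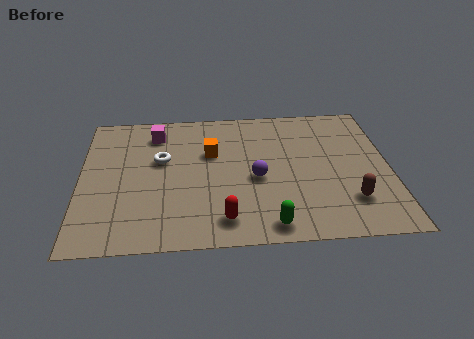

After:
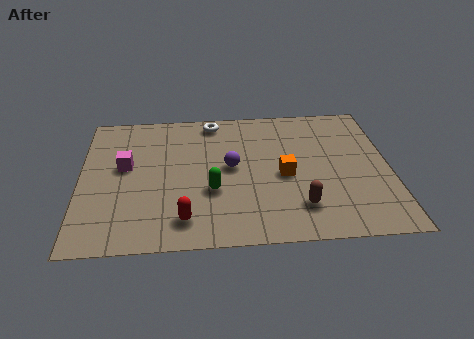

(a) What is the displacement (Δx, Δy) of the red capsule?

(-1.4, 0.1)

The red capsule started near (5.1, 1.3) and ended near (3.7, 1.4).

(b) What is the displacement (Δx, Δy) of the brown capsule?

(-1.8, -0.2)

The brown capsule was at about (9.6, 2.0) and moved to about (7.8, 1.8).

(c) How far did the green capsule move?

2.8

The green capsule moved from about (6.7, 0.9) to (4.7, 2.9), a distance of √(2.0² + 2.0²) ≈ 2.8.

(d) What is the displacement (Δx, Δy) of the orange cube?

(2.6, -1.5)

From the two frames, the orange cube sits at roughly (4.7, 5.1) before and (7.3, 3.6) after.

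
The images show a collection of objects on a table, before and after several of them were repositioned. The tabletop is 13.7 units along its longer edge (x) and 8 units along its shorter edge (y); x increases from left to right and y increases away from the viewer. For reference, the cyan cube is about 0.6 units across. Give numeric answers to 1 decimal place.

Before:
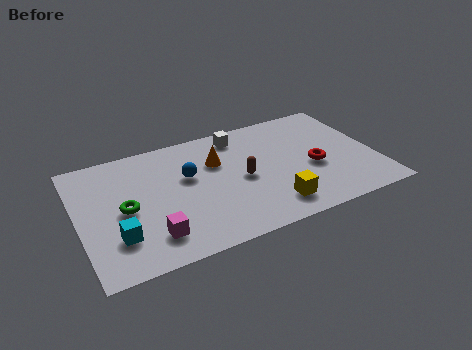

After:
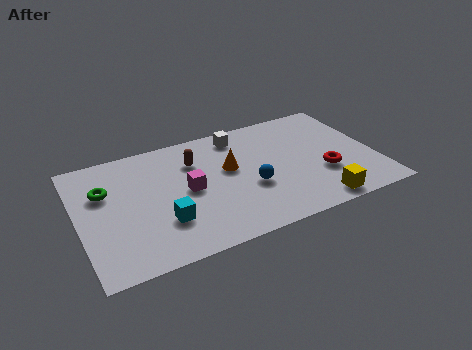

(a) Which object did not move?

the white cube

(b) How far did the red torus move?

0.7

The red torus was near (10.8, 3.4) before and (11.2, 2.8) after, so it travelled √(0.4² + 0.6²) ≈ 0.7 units.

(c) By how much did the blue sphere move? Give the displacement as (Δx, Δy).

(2.7, -1.8)

The blue sphere was at about (5.1, 4.9) and moved to about (7.8, 3.1).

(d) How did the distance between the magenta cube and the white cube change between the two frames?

-3.0

They were about 6.9 units apart before and 3.9 after — 3.0 units closer together.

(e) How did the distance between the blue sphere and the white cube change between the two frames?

+0.5

Before: roughly 3.2 units apart; after: 3.7. That's 0.5 units further apart.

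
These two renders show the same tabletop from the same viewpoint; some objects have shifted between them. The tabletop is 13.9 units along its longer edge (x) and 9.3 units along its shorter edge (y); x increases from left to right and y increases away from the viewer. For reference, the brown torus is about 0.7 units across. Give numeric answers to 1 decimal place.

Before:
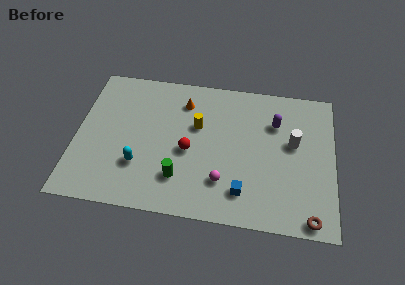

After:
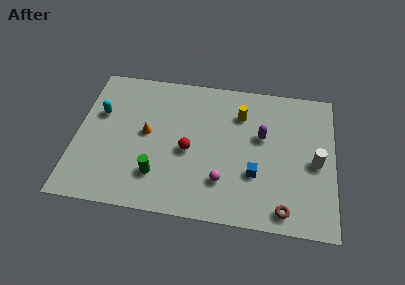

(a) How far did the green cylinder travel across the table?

1.2

The green cylinder was near (5.7, 2.3) before and (4.5, 2.3) after, so it travelled √(1.2² + 0.0²) ≈ 1.2 units.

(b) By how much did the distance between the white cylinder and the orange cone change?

+2.8

They were about 6.3 units apart before and 9.1 after — 2.8 units further apart.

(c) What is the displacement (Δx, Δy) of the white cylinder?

(1.2, -1.1)

The white cylinder started near (11.7, 5.4) and ended near (12.9, 4.3).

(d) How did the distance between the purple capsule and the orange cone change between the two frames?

+1.2

Before: roughly 5.0 units apart; after: 6.2. That's 1.2 units further apart.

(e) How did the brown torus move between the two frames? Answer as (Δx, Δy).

(-1.4, 0.3)

The brown torus started near (12.7, 0.8) and ended near (11.3, 1.1).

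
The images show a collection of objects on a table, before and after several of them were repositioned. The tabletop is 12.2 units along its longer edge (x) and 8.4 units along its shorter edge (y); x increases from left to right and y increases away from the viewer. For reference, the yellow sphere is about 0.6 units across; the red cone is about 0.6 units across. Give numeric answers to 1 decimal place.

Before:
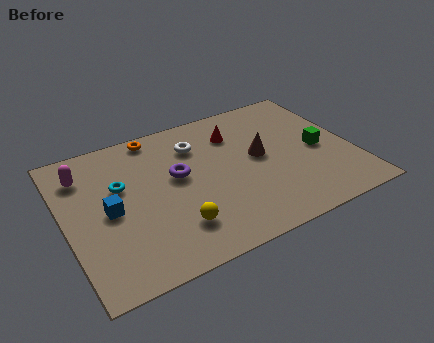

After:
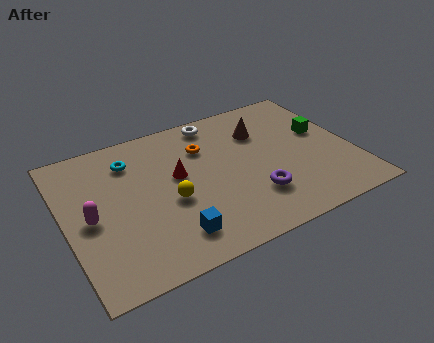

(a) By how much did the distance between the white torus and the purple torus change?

+3.4

They were about 1.8 units apart before and 5.2 after — 3.4 units further apart.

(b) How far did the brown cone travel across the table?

1.5

From (8.3, 4.5) to (8.6, 6.0), the brown cone covered √(0.3² + 1.5²) ≈ 1.5 units.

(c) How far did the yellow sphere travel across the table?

1.5

The yellow sphere moved from about (4.3, 2.0) to (4.3, 3.5), a distance of √(0.0² + 1.5²) ≈ 1.5.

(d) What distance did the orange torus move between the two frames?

2.5

From (4.2, 7.6) to (6.1, 6.0), the orange torus covered √(1.9² + 1.6²) ≈ 2.5 units.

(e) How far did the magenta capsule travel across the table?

2.6

The magenta capsule moved from about (1.0, 6.5) to (1.0, 3.9), a distance of √(0.0² + 2.6²) ≈ 2.6.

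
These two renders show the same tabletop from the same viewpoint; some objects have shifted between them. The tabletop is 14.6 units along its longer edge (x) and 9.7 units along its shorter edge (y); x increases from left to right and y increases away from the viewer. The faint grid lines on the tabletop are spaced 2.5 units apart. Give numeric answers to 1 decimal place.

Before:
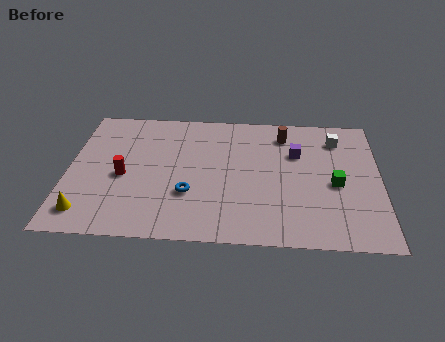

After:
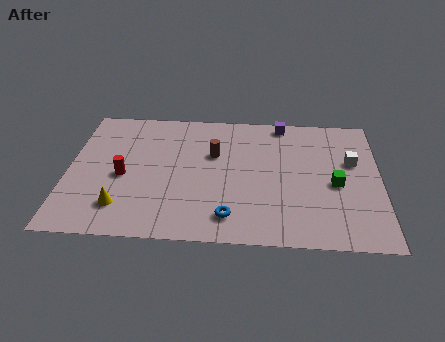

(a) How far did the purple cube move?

2.4

The purple cube moved from about (10.7, 6.5) to (10.0, 8.8), a distance of √(0.7² + 2.3²) ≈ 2.4.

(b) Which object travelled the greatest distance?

the brown cylinder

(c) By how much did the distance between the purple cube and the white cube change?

+2.1

They were about 2.2 units apart before and 4.3 after — 2.1 units further apart.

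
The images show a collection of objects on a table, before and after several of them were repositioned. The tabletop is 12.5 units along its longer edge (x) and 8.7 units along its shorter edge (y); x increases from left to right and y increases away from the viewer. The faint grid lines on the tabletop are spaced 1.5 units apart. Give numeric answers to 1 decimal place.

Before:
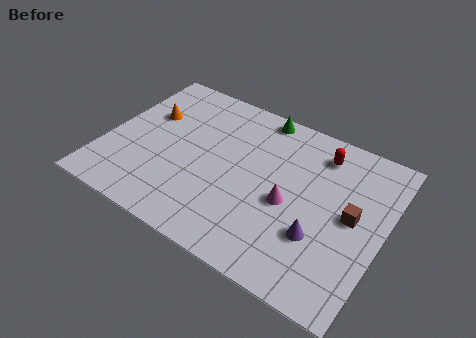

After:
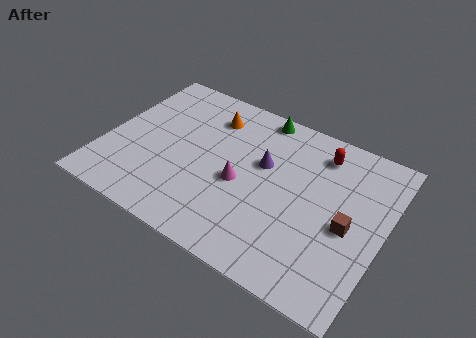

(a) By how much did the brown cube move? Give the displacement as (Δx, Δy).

(-0.1, -0.6)

The brown cube was at about (11.1, 4.5) and moved to about (11.0, 3.9).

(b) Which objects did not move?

the green cone and the red capsule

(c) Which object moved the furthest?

the purple cone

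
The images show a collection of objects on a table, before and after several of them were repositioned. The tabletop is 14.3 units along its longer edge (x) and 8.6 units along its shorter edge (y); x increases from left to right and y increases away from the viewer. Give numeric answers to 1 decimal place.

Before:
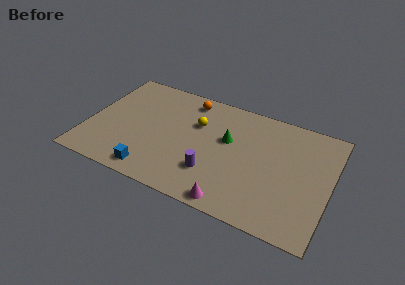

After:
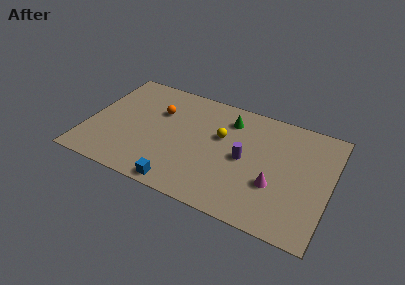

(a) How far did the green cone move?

1.6

From (8.2, 5.2) to (8.1, 6.8), the green cone covered √(0.1² + 1.6²) ≈ 1.6 units.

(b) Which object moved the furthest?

the magenta cone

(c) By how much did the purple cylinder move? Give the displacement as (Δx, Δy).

(1.7, 1.8)

From the two frames, the purple cylinder sits at roughly (7.6, 2.4) before and (9.3, 4.2) after.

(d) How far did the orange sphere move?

2.3

The orange sphere moved from about (5.6, 7.4) to (4.0, 5.8), a distance of √(1.6² + 1.6²) ≈ 2.3.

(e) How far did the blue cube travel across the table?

1.7

The blue cube was near (4.2, 1.1) before and (5.9, 0.8) after, so it travelled √(1.7² + 0.3²) ≈ 1.7 units.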